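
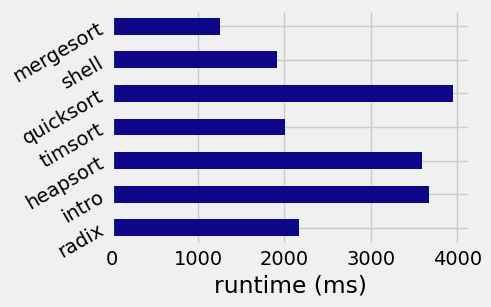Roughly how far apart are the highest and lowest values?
Max quicksort ≈ 4000, min mergesort ≈ 1500; range ≈ 2500.

≈ 2500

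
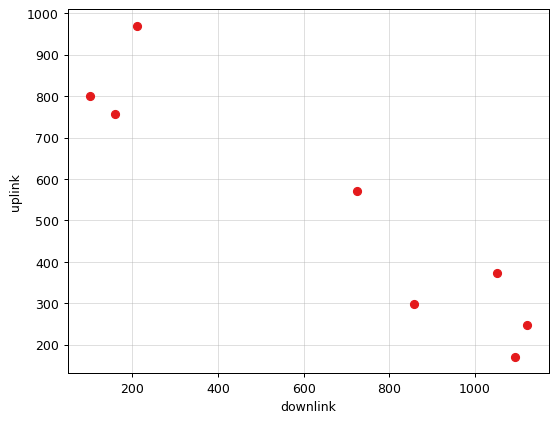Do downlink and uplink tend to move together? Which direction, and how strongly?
negative, strong

Points are negatively correlated; strong (|r| ≈ 0.9).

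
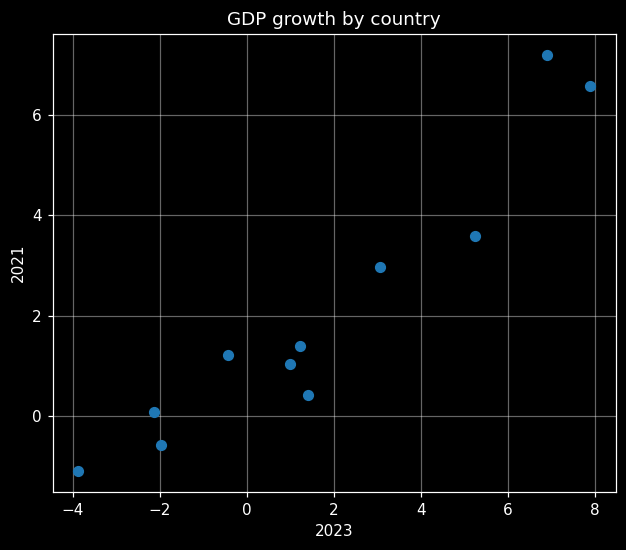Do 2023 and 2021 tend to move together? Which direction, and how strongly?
positive, strong

Points are positively correlated; strong (|r| ≈ 1.0).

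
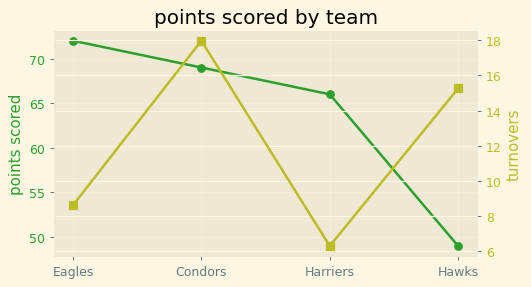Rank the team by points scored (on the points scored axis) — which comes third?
Top 4 (on the points scored axis): Eagles ≈ 72, Condors ≈ 68, Harriers ≈ 66, Hawks ≈ 48.

Harriers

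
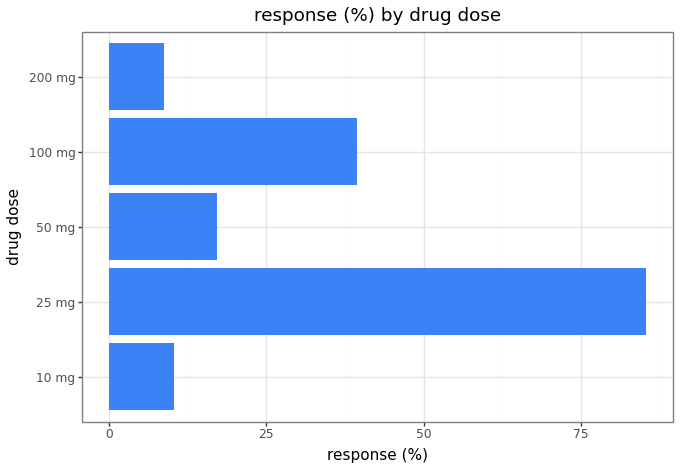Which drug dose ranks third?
50 mg

Top 4: 25 mg ≈ 90, 100 mg ≈ 40, 50 mg ≈ 20, 10 mg ≈ 10.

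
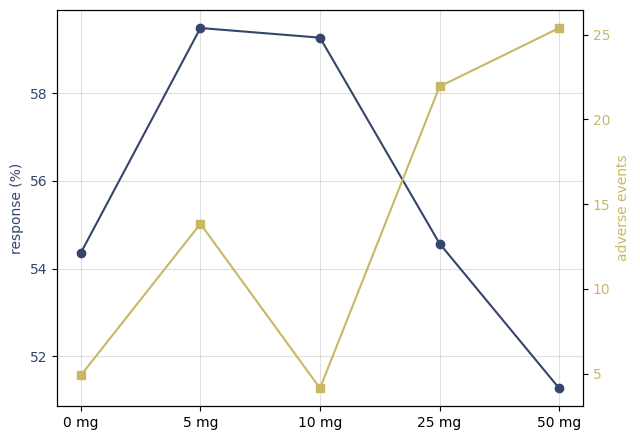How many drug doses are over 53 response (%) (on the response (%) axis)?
Above 53: 0 mg, 5 mg, 10 mg, 25 mg.

4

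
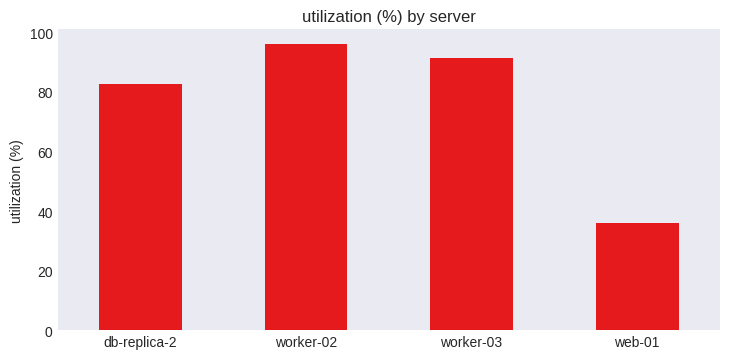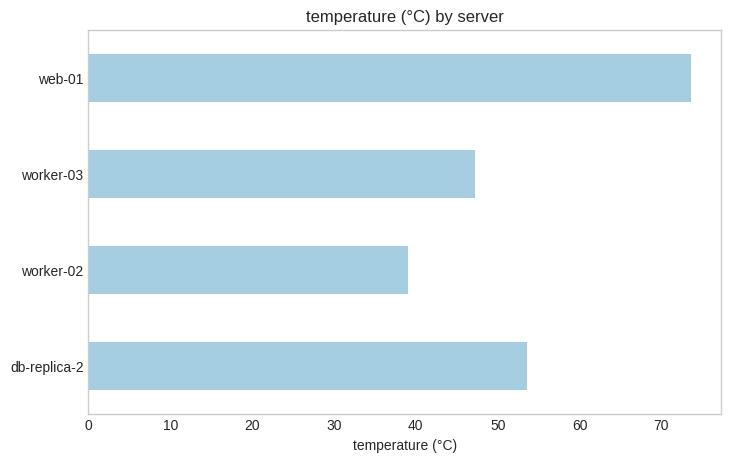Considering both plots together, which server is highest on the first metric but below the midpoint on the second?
worker-02

Chart 2 median temperature (°C) ≈ 50; below-median servers: worker-02, worker-03. Among those, worker-02 has the highest utilization (%) (≈ 100).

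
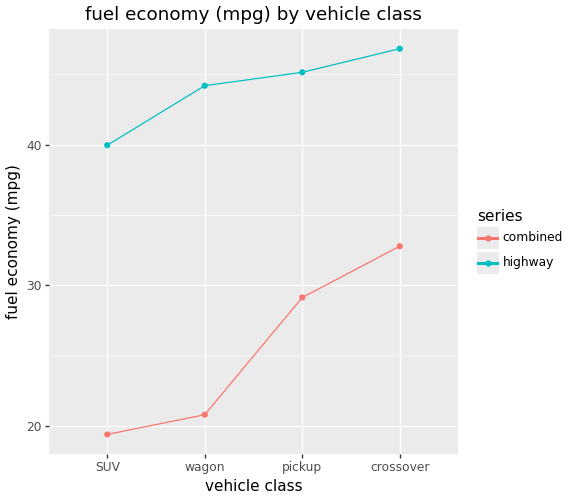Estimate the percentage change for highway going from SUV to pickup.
SUV ≈ 40, pickup ≈ 45; (45 − 40) / 40 ≈ +12.5%.

≈ +12.5%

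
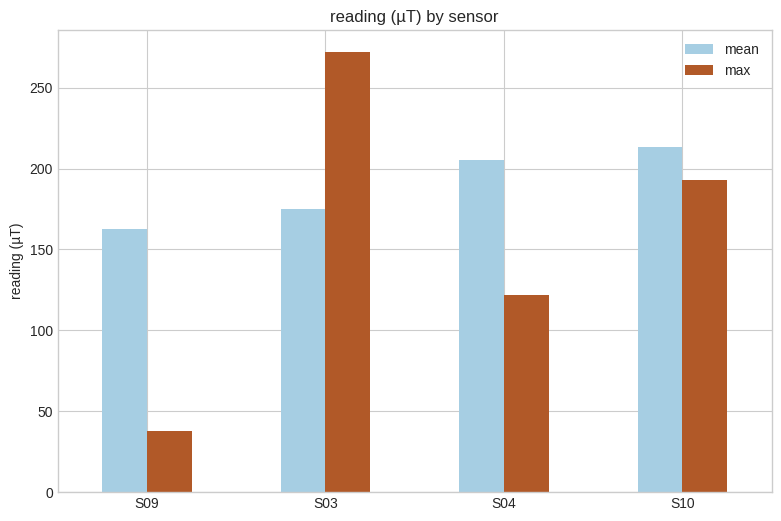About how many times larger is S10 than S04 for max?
S10 ≈ 200, S04 ≈ 125; 200/125 ≈ 1.6.

≈ 1.6×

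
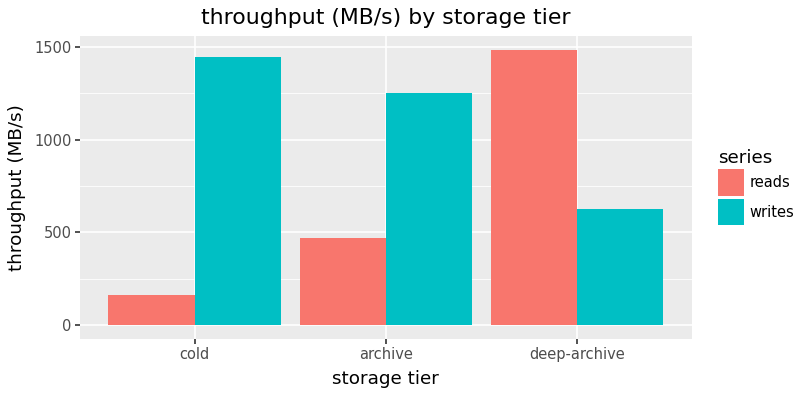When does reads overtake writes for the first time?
deep-archive

archive: reads ≈ 400 vs writes ≈ 1200 (not yet); deep-archive: reads ≈ 1400 vs writes ≈ 600 (first crossover).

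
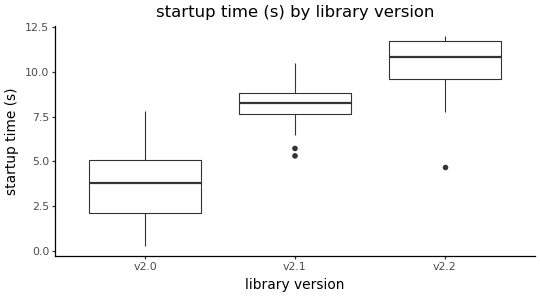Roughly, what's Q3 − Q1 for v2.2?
Q3 ≈ 12, Q1 ≈ 10; IQR ≈ 2.

≈ 2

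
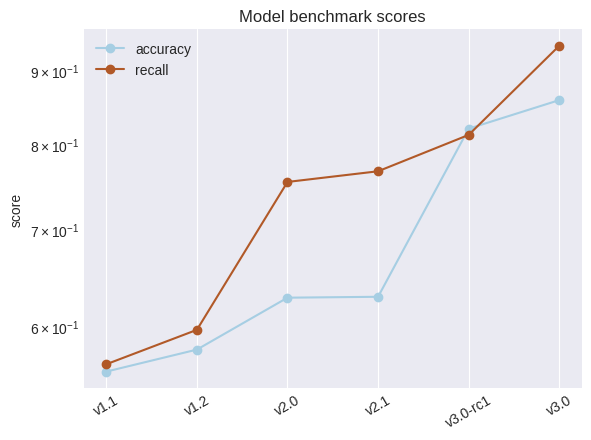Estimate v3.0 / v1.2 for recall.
≈ 1.58×

v3.0 ≈ 0.95, v1.2 ≈ 0.60; 0.95/0.60 ≈ 1.58.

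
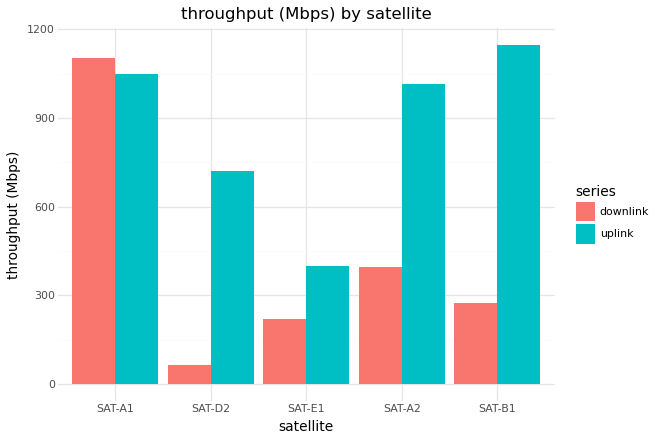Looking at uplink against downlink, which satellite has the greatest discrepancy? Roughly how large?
SAT-B1, ≈ 800 Mbps

SAT-B1: uplink ≈ 1100, downlink ≈ 300 → gap ≈ 800. Next-largest (SAT-D2) is only ≈ 600.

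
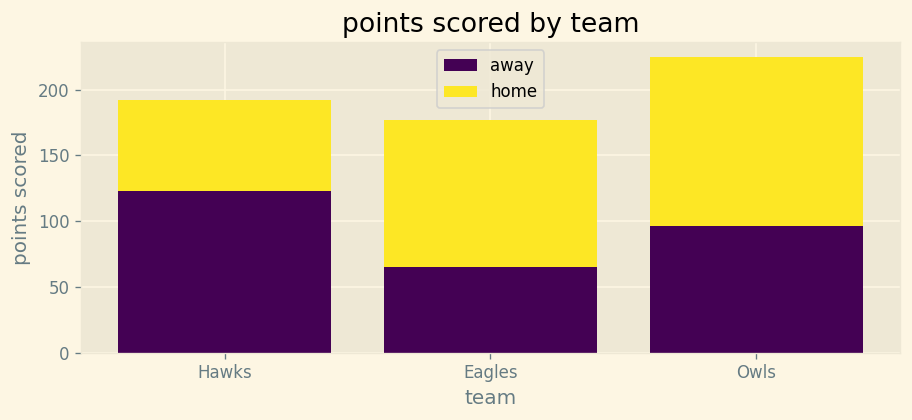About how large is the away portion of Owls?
≈ 100

away top ≈ 100, bottom ≈ 0; segment ≈ 100.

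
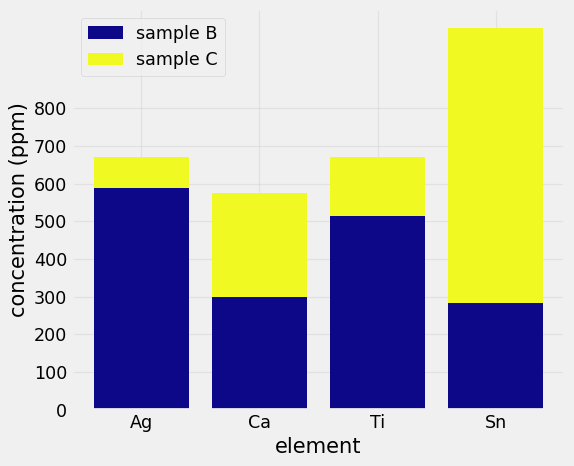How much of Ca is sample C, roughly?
≈ 300

sample C top ≈ 600, bottom ≈ 300; segment ≈ 300.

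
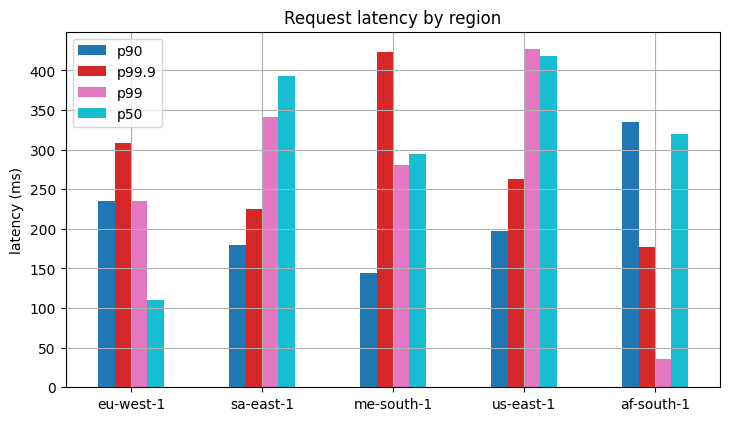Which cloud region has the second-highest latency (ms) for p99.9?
Top 3 for p99.9: me-south-1 ≈ 400, eu-west-1 ≈ 300, us-east-1 ≈ 250.

eu-west-1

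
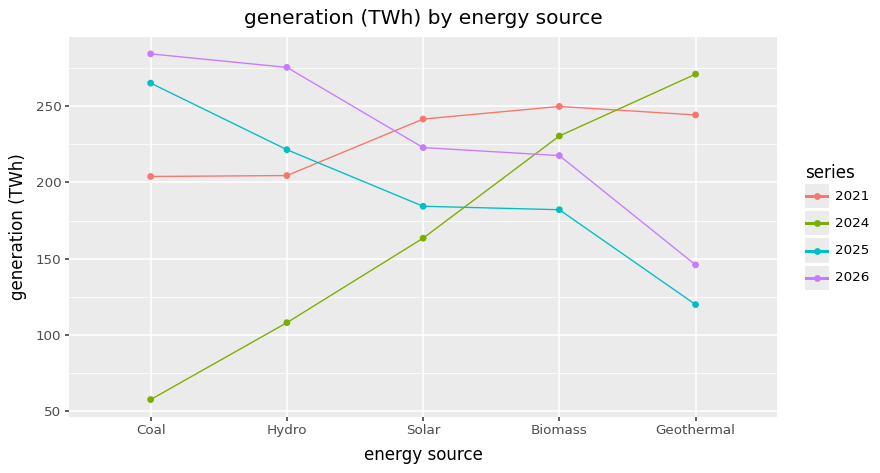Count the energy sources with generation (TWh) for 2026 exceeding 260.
Above 260: Coal, Hydro.

2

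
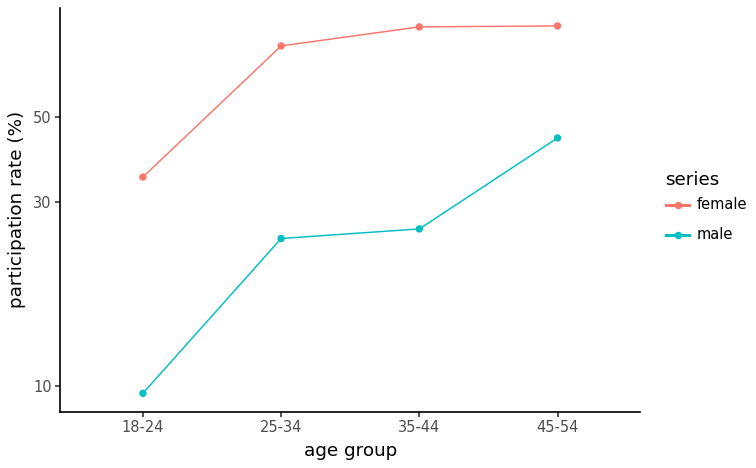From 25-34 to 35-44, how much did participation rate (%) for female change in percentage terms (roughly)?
25-34 ≈ 80, 35-44 ≈ 90; (90 − 80) / 80 ≈ +12.5%.

≈ +12.5%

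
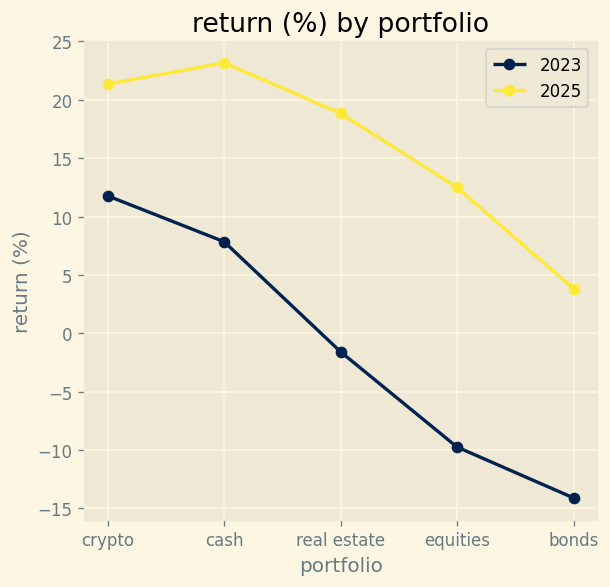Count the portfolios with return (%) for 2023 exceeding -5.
3

Above -5: crypto, cash, real estate.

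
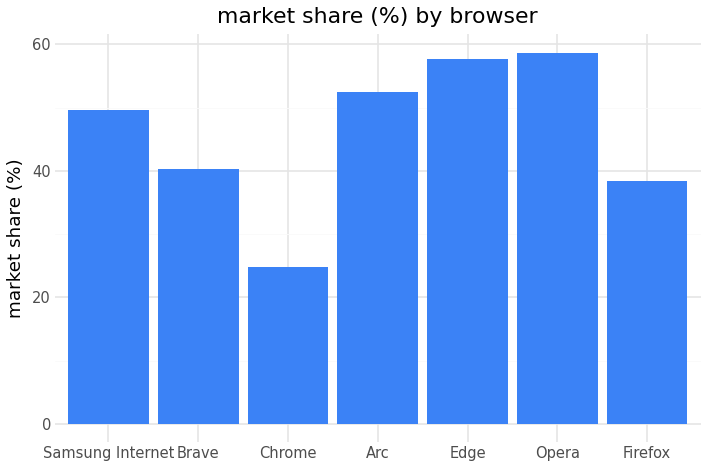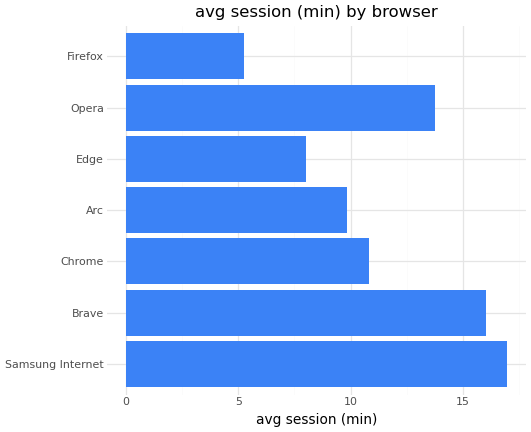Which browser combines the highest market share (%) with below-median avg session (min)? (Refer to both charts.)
Edge

Chart 2 median avg session (min) ≈ 10; below-median browsers: Arc, Edge, Firefox. Among those, Edge has the highest market share (%) (≈ 60).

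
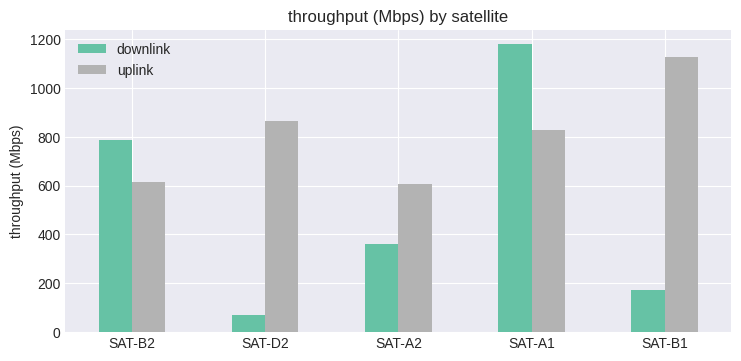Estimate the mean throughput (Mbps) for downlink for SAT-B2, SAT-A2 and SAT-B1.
≈ 467

(800 + 400 + 200) / 3 ≈ 467.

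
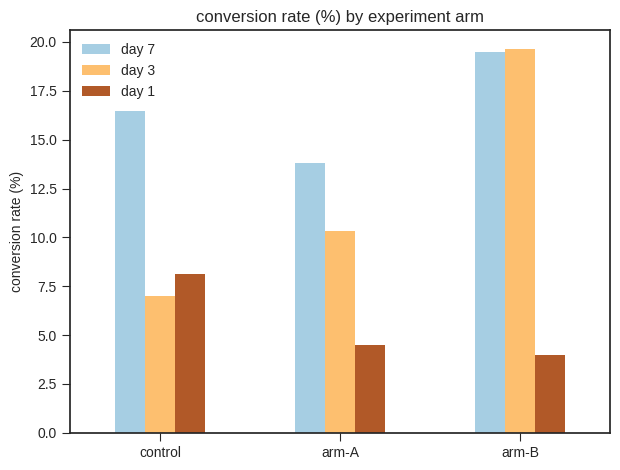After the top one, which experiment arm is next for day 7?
Top 3 for day 7: arm-B ≈ 20, control ≈ 16, arm-A ≈ 14.

control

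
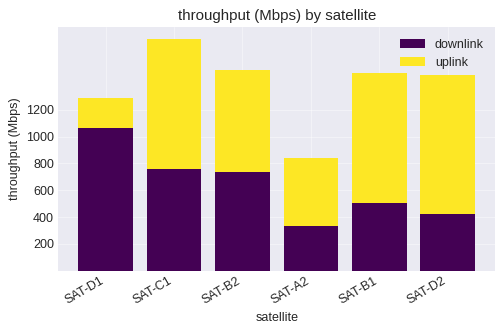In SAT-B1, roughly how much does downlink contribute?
downlink top ≈ 600, bottom ≈ 0; segment ≈ 600.

≈ 600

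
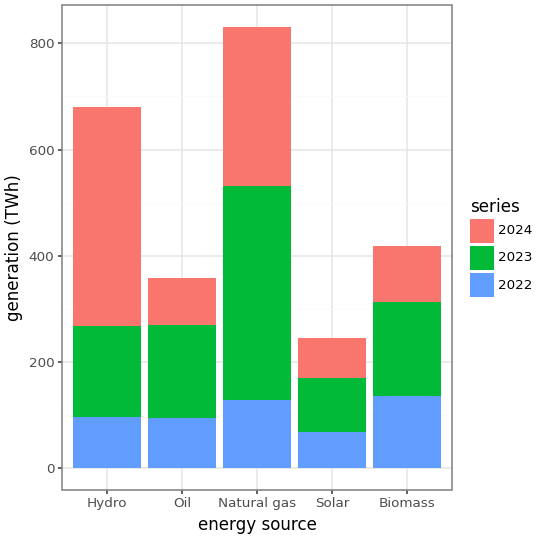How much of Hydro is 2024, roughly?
≈ 400

2024 top ≈ 700, bottom ≈ 300; segment ≈ 400.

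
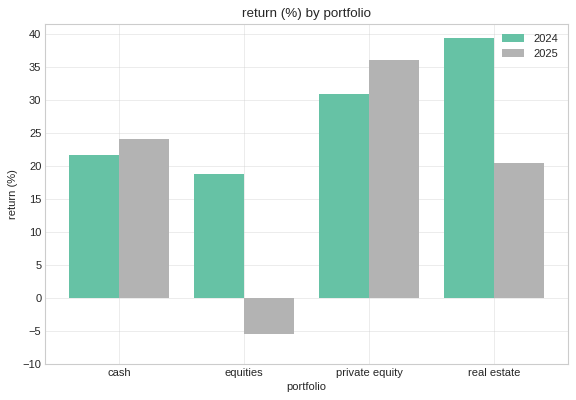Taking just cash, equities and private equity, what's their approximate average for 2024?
(20 + 20 + 30) / 3 ≈ 23.

≈ 23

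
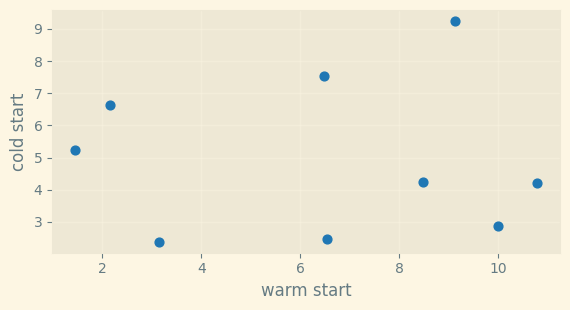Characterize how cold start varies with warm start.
Points are roughly uncorrelated; weak (|r| ≈ 0.0).

no clear correlation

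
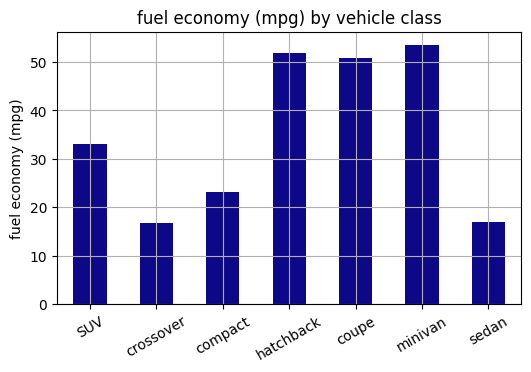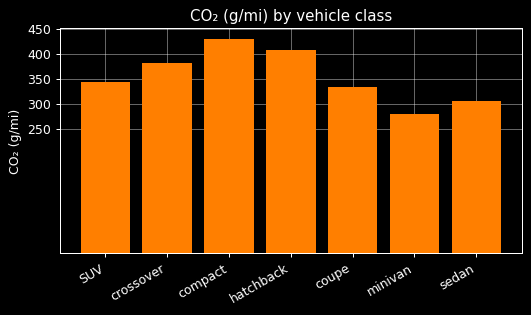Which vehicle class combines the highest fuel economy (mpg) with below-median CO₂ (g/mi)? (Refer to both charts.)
Chart 2 median CO₂ (g/mi) ≈ 350; below-median vehicle classes: coupe, minivan, sedan. Among those, minivan has the highest fuel economy (mpg) (≈ 55).

minivan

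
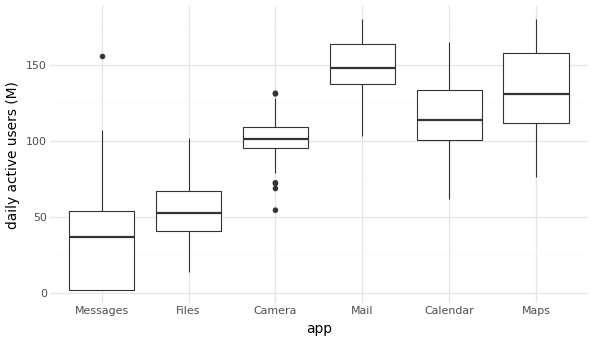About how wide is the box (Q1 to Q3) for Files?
Q3 ≈ 70, Q1 ≈ 40; IQR ≈ 30.

≈ 30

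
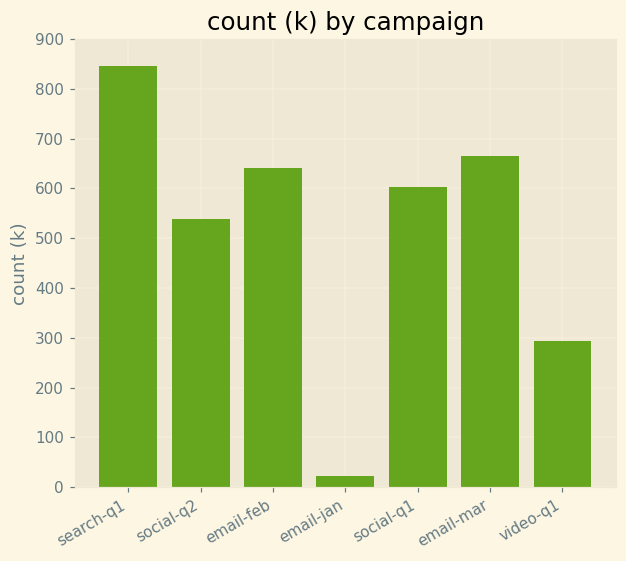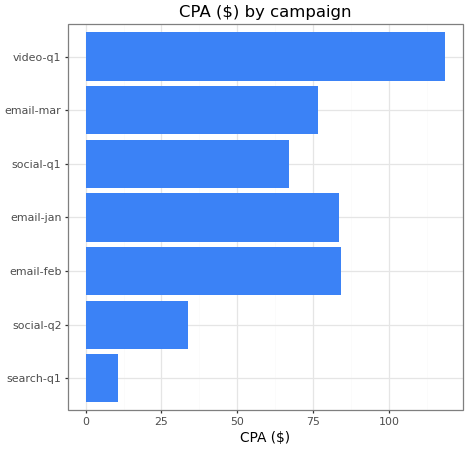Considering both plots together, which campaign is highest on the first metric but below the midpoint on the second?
Chart 2 median CPA ($) ≈ 80; below-median campaigns: search-q1, social-q2, social-q1. Among those, search-q1 has the highest count (k) (≈ 800).

search-q1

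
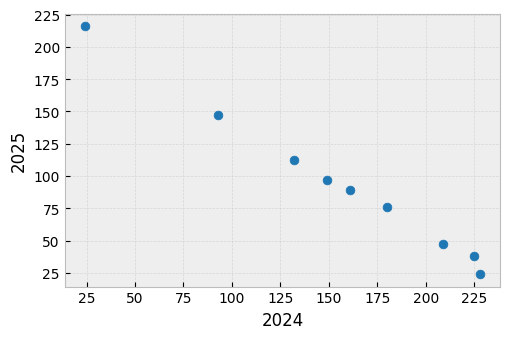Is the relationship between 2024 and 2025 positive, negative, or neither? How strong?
Points are negatively correlated; strong (|r| ≈ 1.0).

negative, strong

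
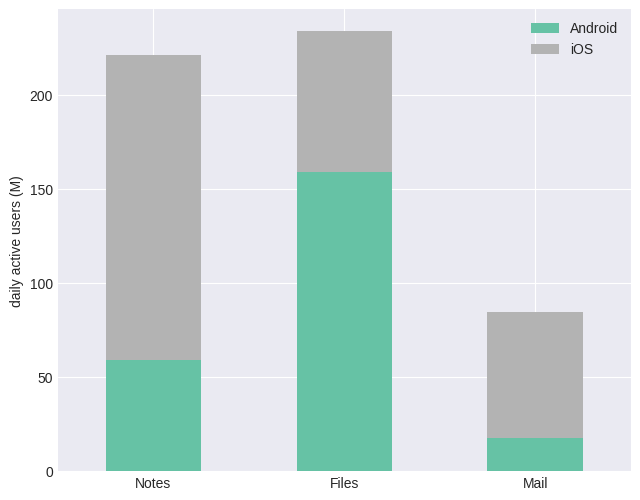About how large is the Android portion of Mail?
Android top ≈ 20, bottom ≈ 0; segment ≈ 20.

≈ 20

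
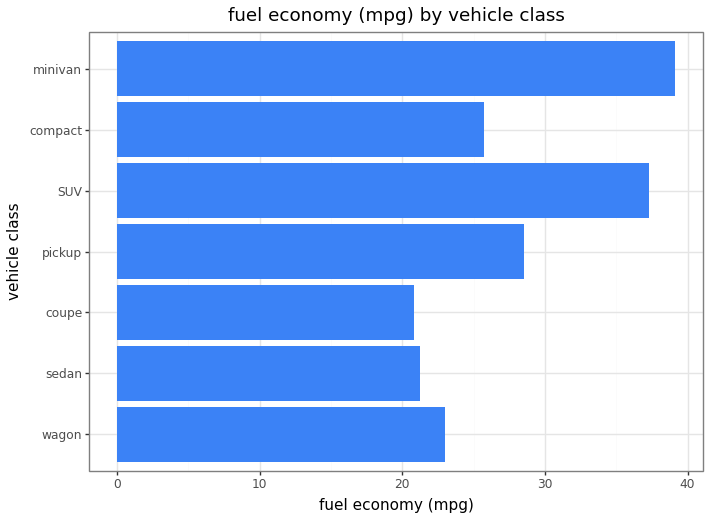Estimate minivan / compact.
≈ 1.6×

minivan ≈ 40, compact ≈ 25; 40/25 ≈ 1.6.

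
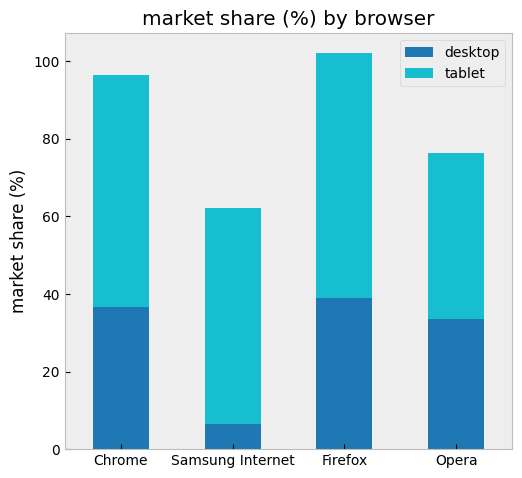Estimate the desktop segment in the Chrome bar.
≈ 40

desktop top ≈ 40, bottom ≈ 0; segment ≈ 40.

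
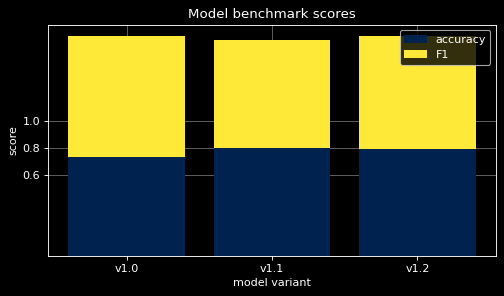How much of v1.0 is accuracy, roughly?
accuracy top ≈ 0.8, bottom ≈ 0.0; segment ≈ 0.8.

≈ 0.8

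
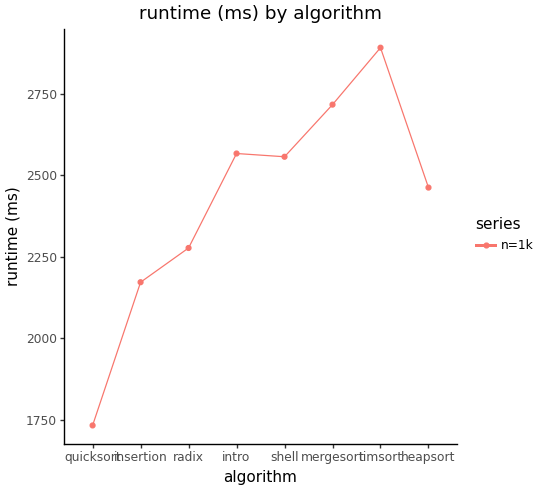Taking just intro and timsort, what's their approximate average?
≈ 2750

(2600 + 2900) / 2 ≈ 2750.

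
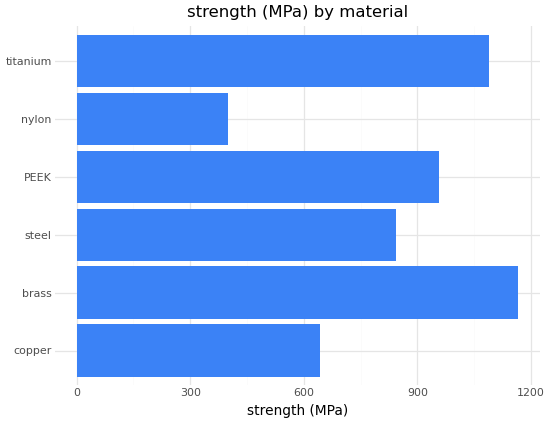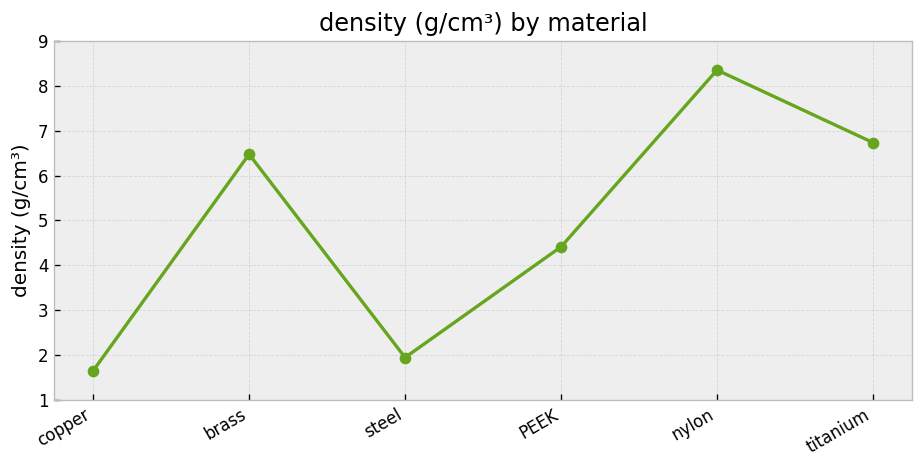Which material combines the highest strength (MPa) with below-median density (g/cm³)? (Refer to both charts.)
Chart 2 median density (g/cm³) ≈ 5; below-median materials: copper, steel, PEEK. Among those, PEEK has the highest strength (MPa) (≈ 1000).

PEEK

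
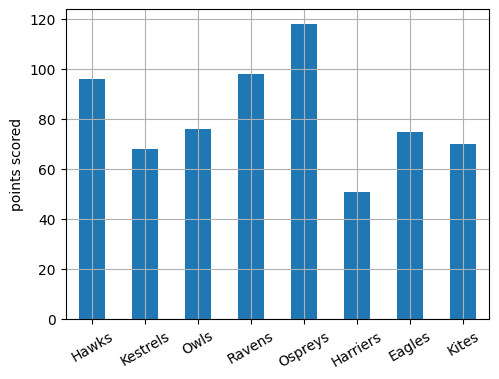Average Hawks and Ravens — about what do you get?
(100 + 100) / 2 ≈ 100.

≈ 100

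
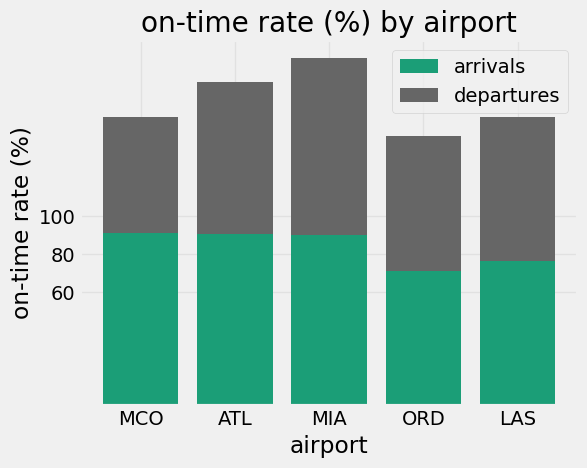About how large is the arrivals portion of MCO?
arrivals top ≈ 100, bottom ≈ 0; segment ≈ 100.

≈ 100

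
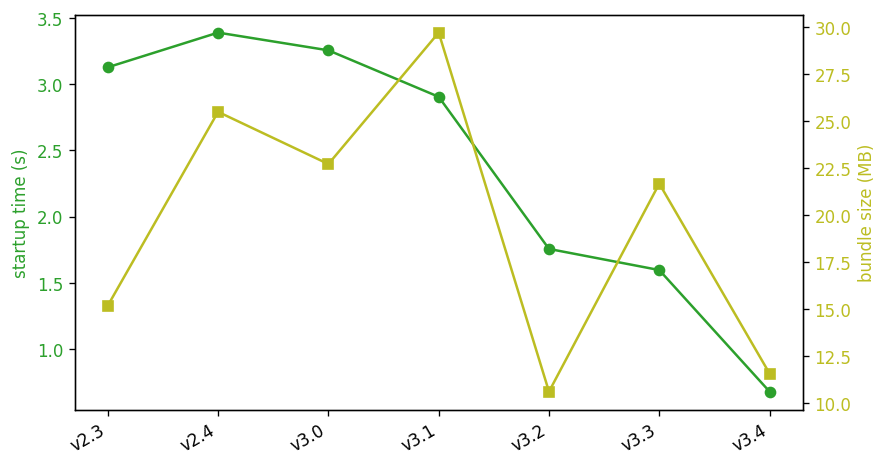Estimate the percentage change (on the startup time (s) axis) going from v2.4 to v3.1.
≈ -14.3%

v2.4 ≈ 3.5, v3.1 ≈ 3.0; (3.0 − 3.5) / 3.5 ≈ -14.3%.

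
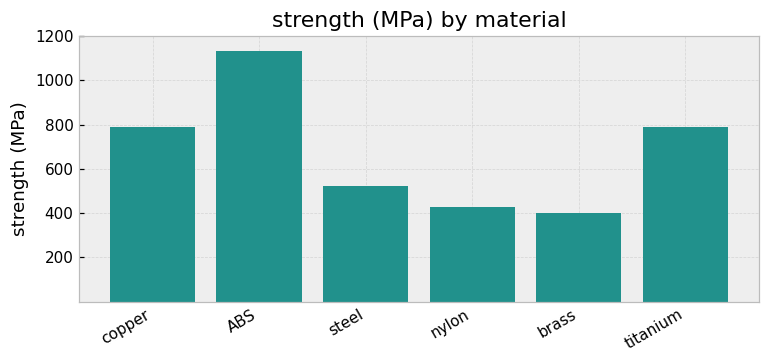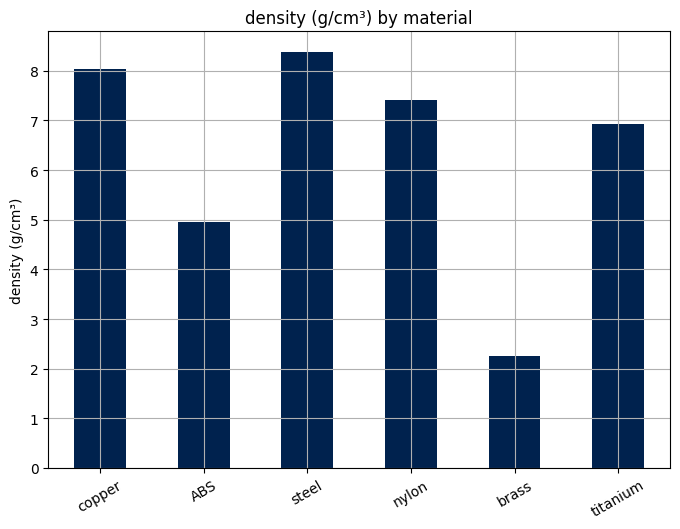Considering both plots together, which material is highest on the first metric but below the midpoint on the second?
Chart 2 median density (g/cm³) ≈ 7; below-median materials: ABS, brass, titanium. Among those, ABS has the highest strength (MPa) (≈ 1200).

ABS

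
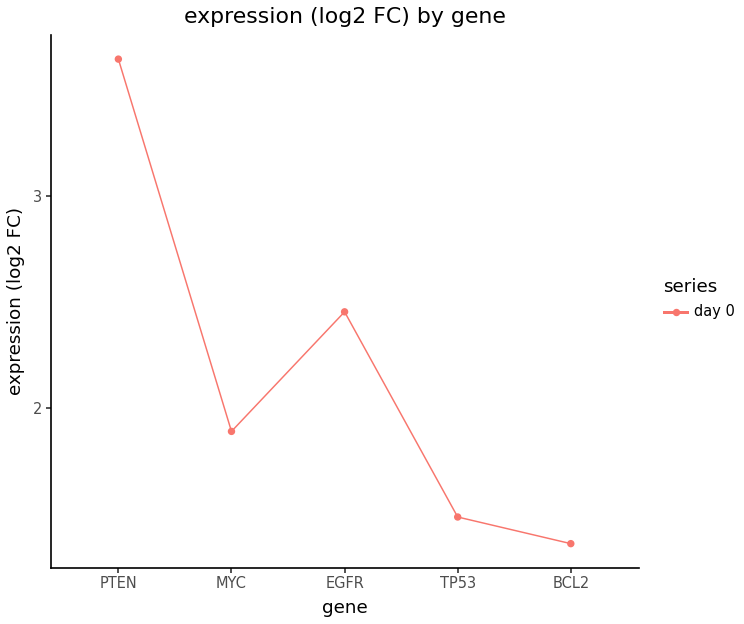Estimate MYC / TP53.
MYC ≈ 1.8, TP53 ≈ 1.4; 1.8/1.4 ≈ 1.29.

≈ 1.29×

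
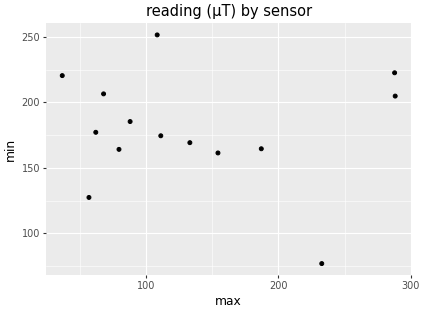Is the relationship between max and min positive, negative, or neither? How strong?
Points are roughly uncorrelated; weak (|r| ≈ 0.1).

no clear correlation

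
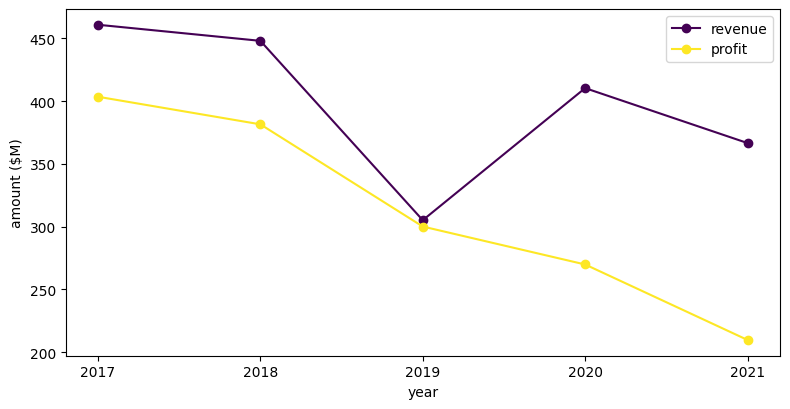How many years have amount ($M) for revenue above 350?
4

Above 350: 2017, 2018, 2020, 2021.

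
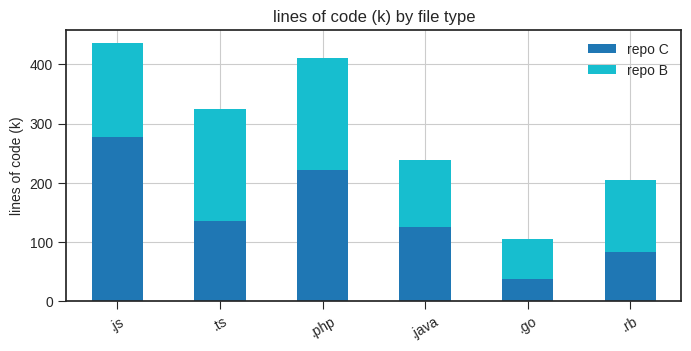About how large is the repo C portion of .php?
≈ 200

repo C top ≈ 200, bottom ≈ 0; segment ≈ 200.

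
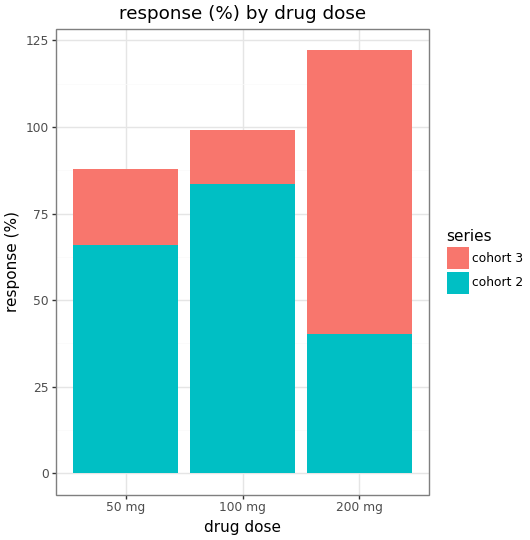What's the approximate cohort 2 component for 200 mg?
cohort 2 top ≈ 40, bottom ≈ 0; segment ≈ 40.

≈ 40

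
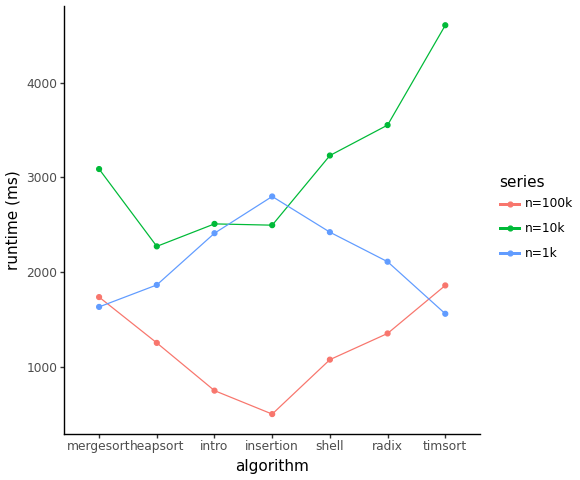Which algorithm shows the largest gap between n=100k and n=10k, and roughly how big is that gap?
timsort, ≈ 2500 ms

timsort: n=100k ≈ 2000, n=10k ≈ 4500 → gap ≈ 2500. Next-largest (radix) is only ≈ 2000.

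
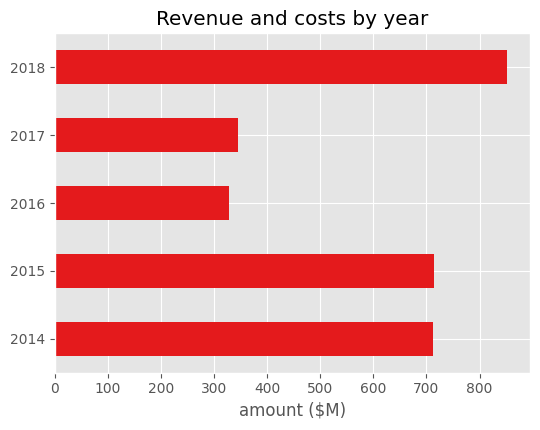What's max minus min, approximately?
Max 2018 ≈ 900, min 2016 ≈ 300; range ≈ 600.

≈ 600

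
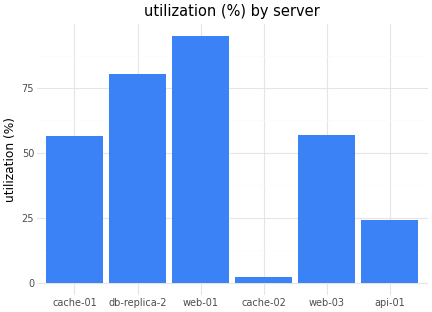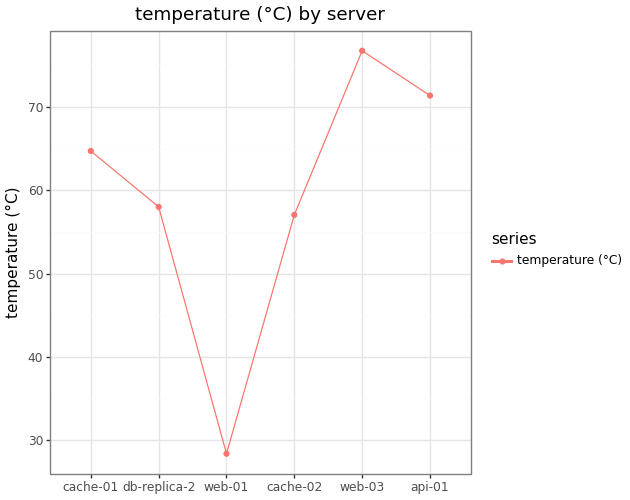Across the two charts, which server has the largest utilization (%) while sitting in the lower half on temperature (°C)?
Chart 2 median temperature (°C) ≈ 60; below-median servers: db-replica-2, web-01, cache-02. Among those, web-01 has the highest utilization (%) (≈ 100).

web-01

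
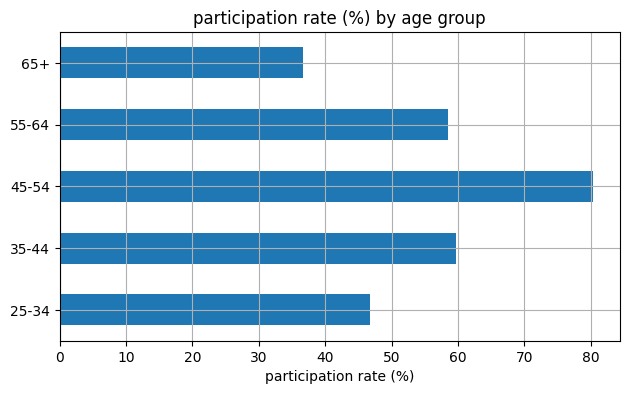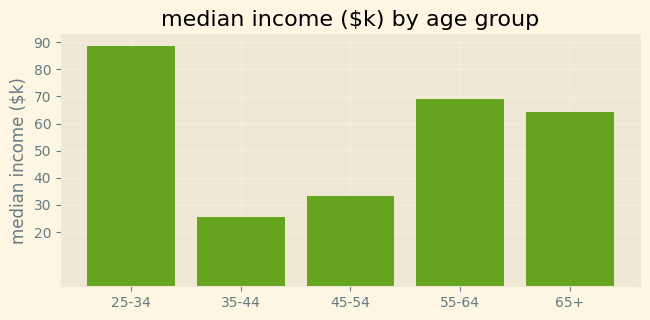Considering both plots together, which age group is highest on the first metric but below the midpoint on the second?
Chart 2 median median income ($k) ≈ 60; below-median age groups: 35-44, 45-54. Among those, 45-54 has the highest participation rate (%) (≈ 80).

45-54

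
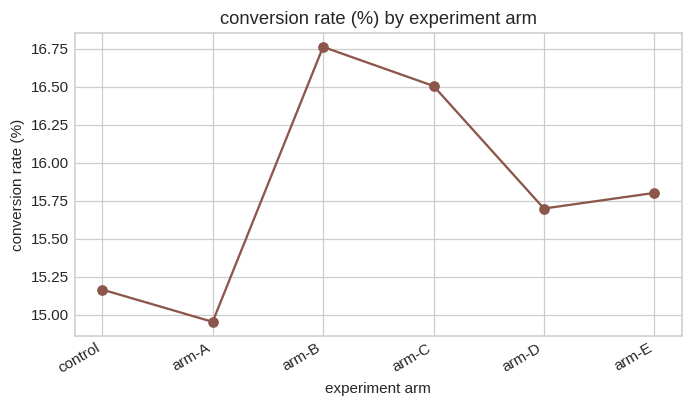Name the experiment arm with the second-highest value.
arm-C

Top 3: arm-B ≈ 16.8, arm-C ≈ 16.6, arm-E ≈ 15.8.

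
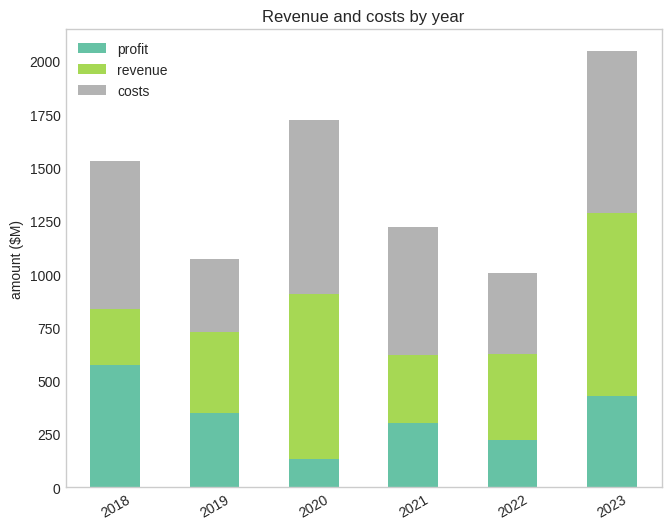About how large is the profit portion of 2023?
profit top ≈ 400, bottom ≈ 0; segment ≈ 400.

≈ 400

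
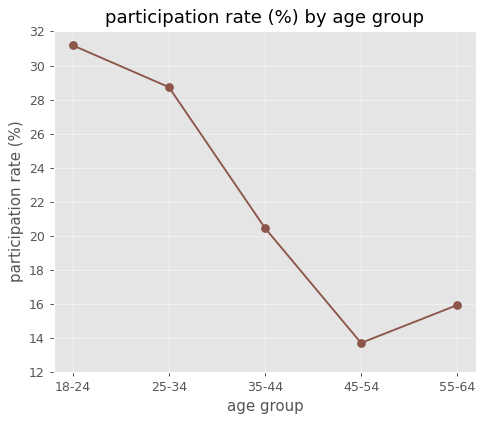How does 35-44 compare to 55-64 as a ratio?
35-44 ≈ 20, 55-64 ≈ 16; 20/16 ≈ 1.25.

≈ 1.25×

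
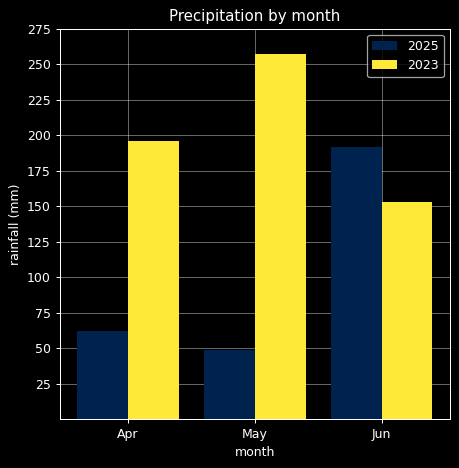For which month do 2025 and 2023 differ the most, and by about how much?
May: 2025 ≈ 50, 2023 ≈ 250 → gap ≈ 200. Next-largest (Apr) is only ≈ 150.

May, ≈ 200 mm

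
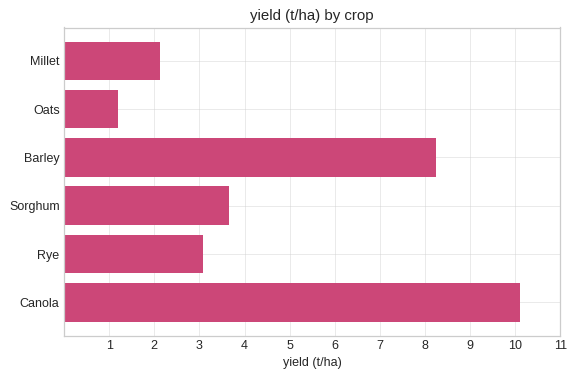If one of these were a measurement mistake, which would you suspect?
Canola ≈ 10; the rest sit between ≈ 1 and ≈ 8.

Canola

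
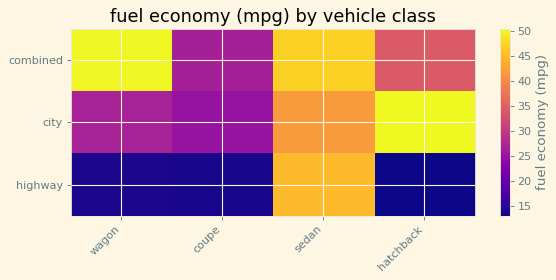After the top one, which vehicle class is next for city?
Top 3 for city: hatchback ≈ 50, sedan ≈ 40, wagon ≈ 25.

sedan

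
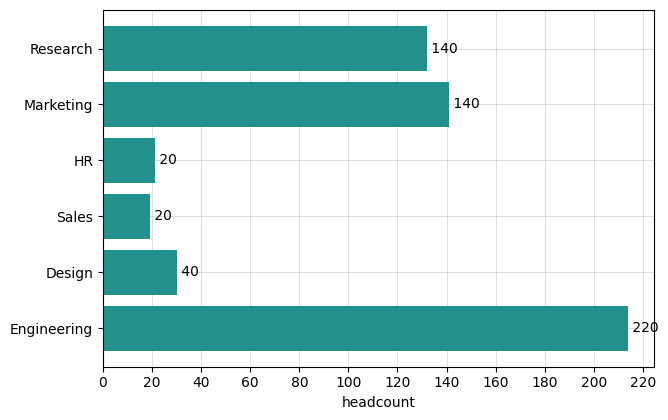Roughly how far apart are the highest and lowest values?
Max Engineering ≈ 220, min Sales ≈ 20; range ≈ 200.

≈ 200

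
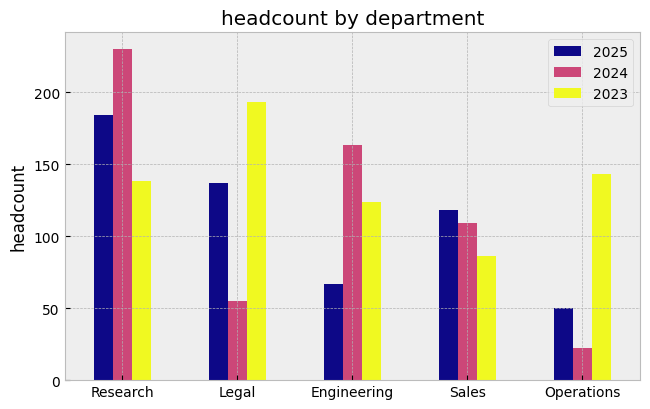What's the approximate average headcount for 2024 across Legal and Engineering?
≈ 110

(60 + 160) / 2 ≈ 110.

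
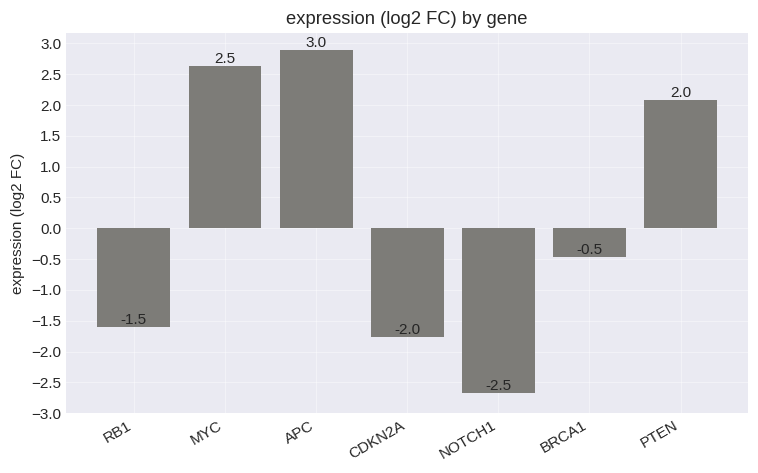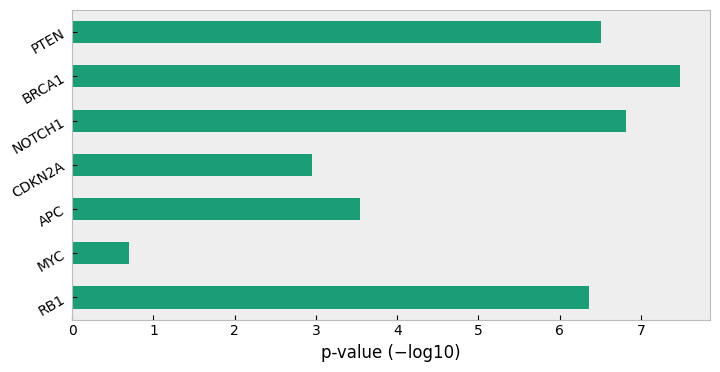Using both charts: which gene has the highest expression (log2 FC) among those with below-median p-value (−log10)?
Chart 2 median p-value (−log10) ≈ 6; below-median genes: MYC, APC, CDKN2A. Among those, APC has the highest expression (log2 FC) (≈ 3).

APC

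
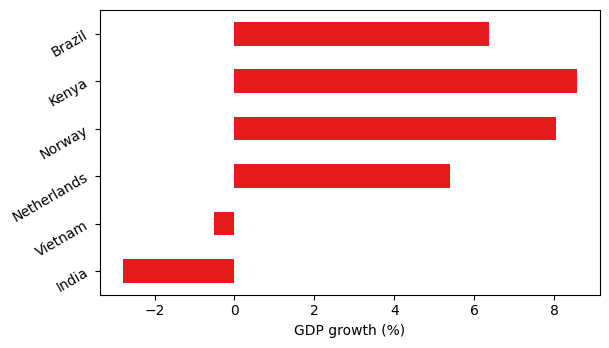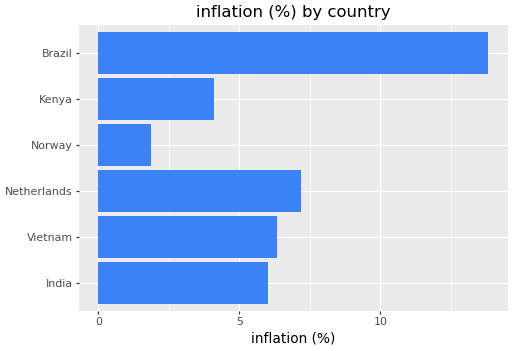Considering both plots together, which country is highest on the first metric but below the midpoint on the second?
Chart 2 median inflation (%) ≈ 6; below-median countries: India, Norway, Kenya. Among those, Kenya has the highest GDP growth (%) (≈ 9).

Kenya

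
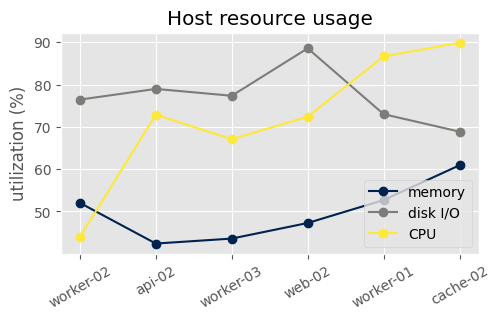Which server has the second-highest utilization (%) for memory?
Top 3 for memory: cache-02 ≈ 60, worker-01 ≈ 55, worker-02 ≈ 50.

worker-01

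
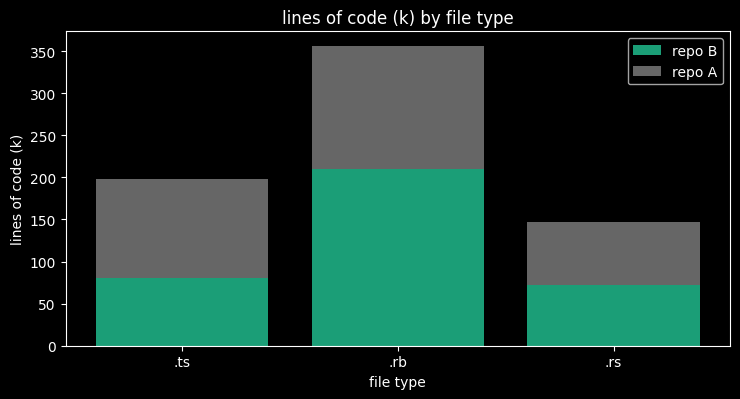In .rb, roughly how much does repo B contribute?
repo B top ≈ 200, bottom ≈ 0; segment ≈ 200.

≈ 200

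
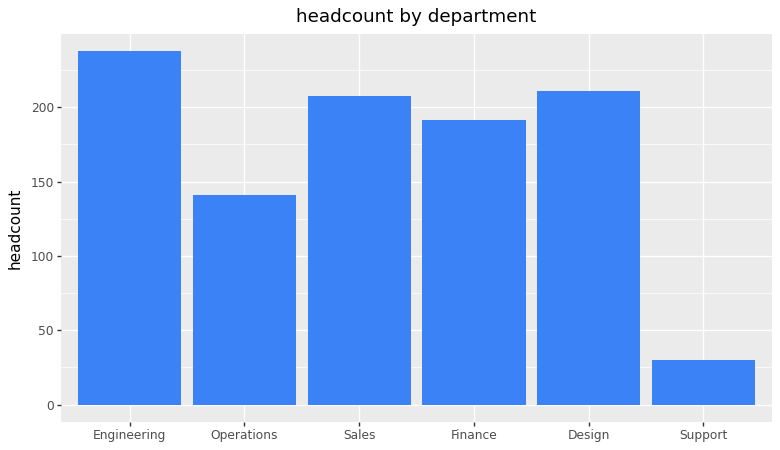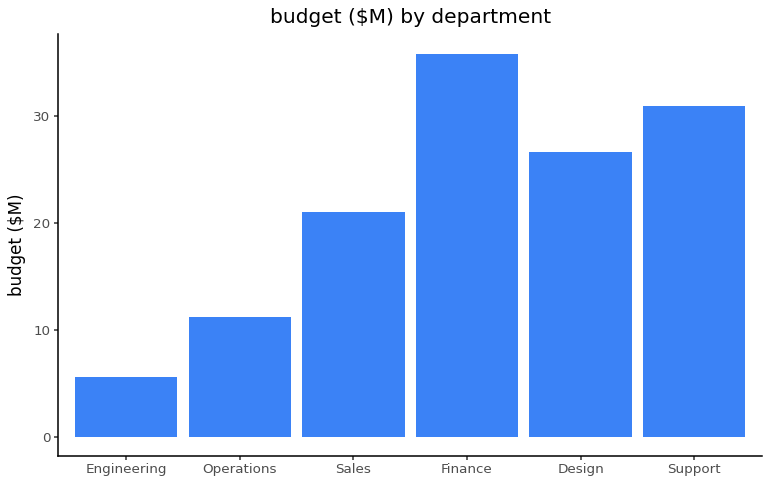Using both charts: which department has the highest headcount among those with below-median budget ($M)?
Chart 2 median budget ($M) ≈ 25; below-median departments: Engineering, Operations, Sales. Among those, Engineering has the highest headcount (≈ 250).

Engineering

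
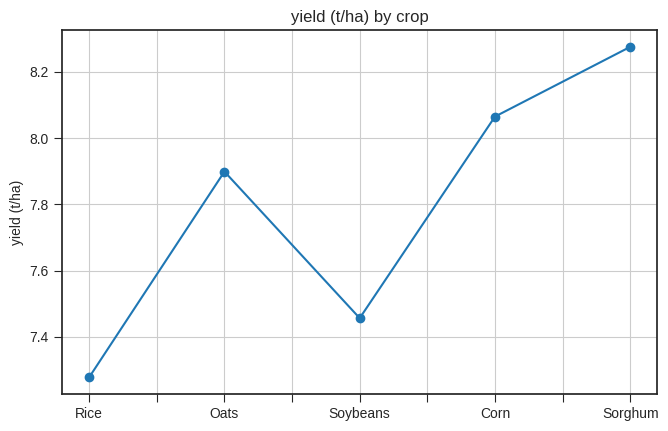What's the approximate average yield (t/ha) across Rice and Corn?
≈ 7.7

(7.3 + 8.1) / 2 ≈ 7.7.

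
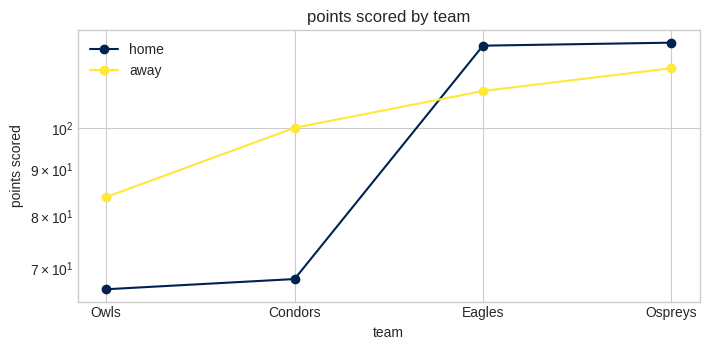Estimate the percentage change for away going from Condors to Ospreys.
≈ +15%

Condors ≈ 100, Ospreys ≈ 115; (115 − 100) / 100 ≈ +15%.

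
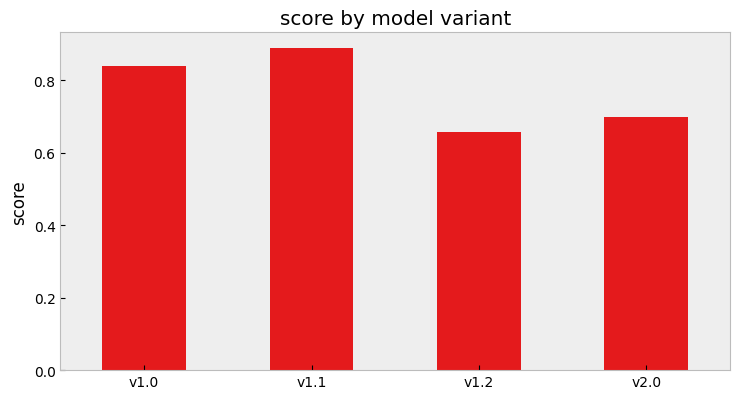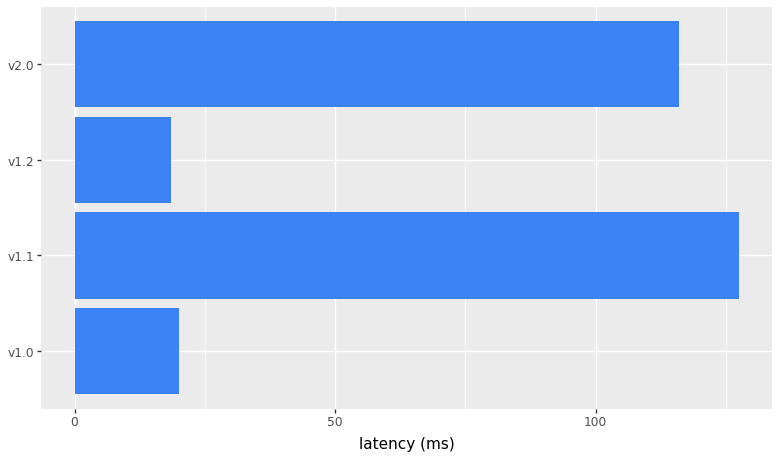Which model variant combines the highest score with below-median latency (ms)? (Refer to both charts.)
Chart 2 median latency (ms) ≈ 60; below-median model variants: v1.0, v1.2. Among those, v1.0 has the highest score (≈ 0.8).

v1.0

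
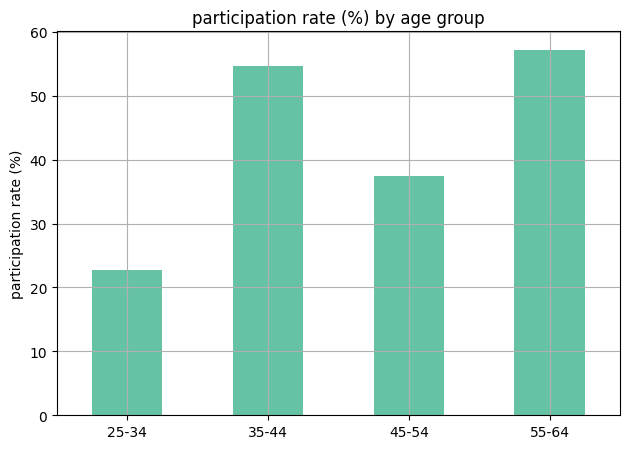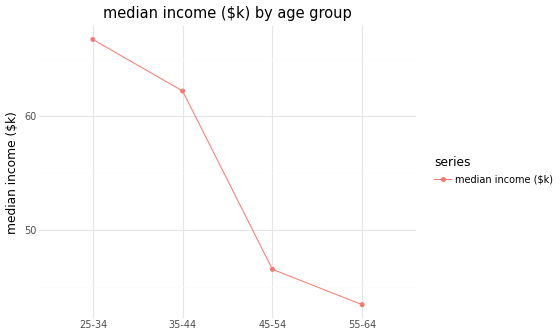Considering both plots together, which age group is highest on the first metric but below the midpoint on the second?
55-64

Chart 2 median median income ($k) ≈ 50; below-median age groups: 45-54, 55-64. Among those, 55-64 has the highest participation rate (%) (≈ 60).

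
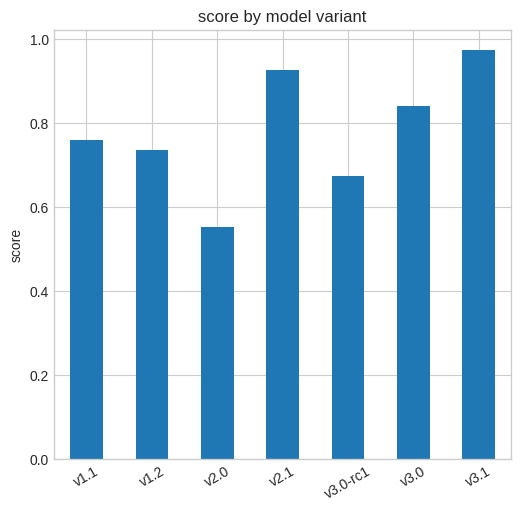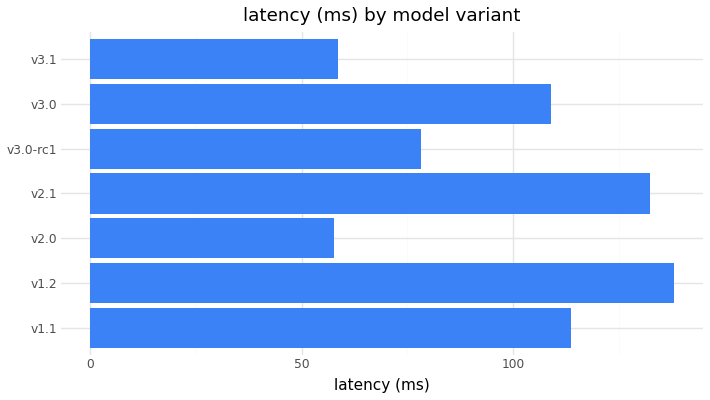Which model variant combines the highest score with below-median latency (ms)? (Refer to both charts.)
v3.1

Chart 2 median latency (ms) ≈ 100; below-median model variants: v2.0, v3.0-rc1, v3.1. Among those, v3.1 has the highest score (≈ 1).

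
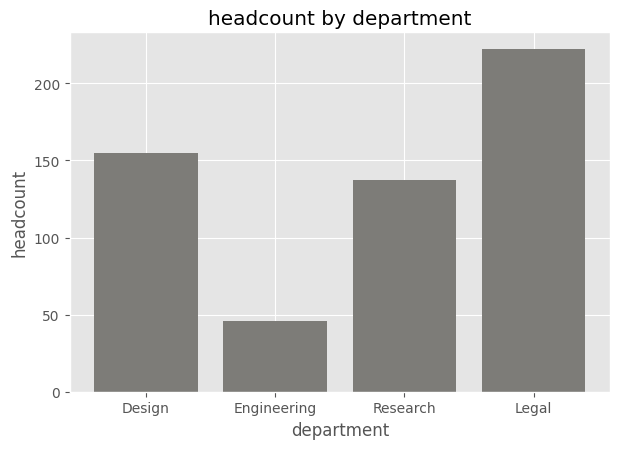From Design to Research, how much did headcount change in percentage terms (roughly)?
Design ≈ 160, Research ≈ 140; (140 − 160) / 160 ≈ -12.5%.

≈ -12.5%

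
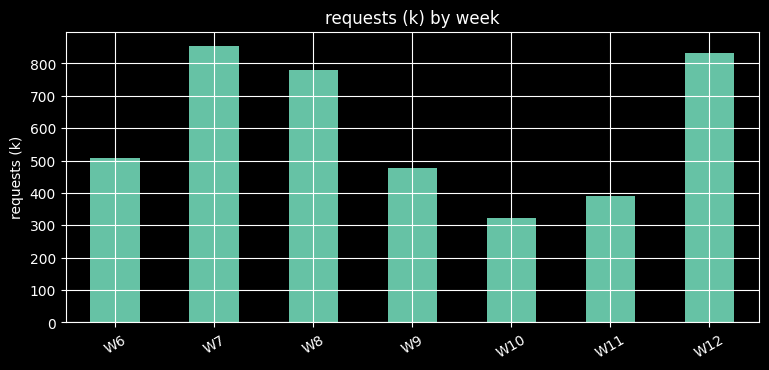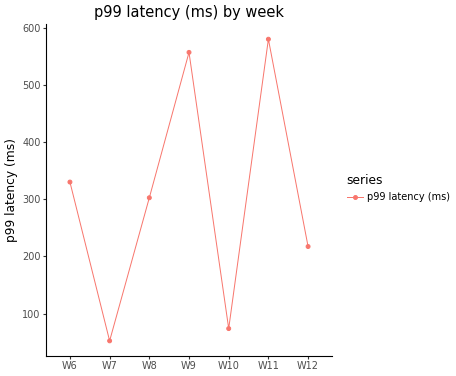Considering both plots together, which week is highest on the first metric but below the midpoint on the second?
W7

Chart 2 median p99 latency (ms) ≈ 300; below-median weeks: W7, W10, W12. Among those, W7 has the highest requests (k) (≈ 900).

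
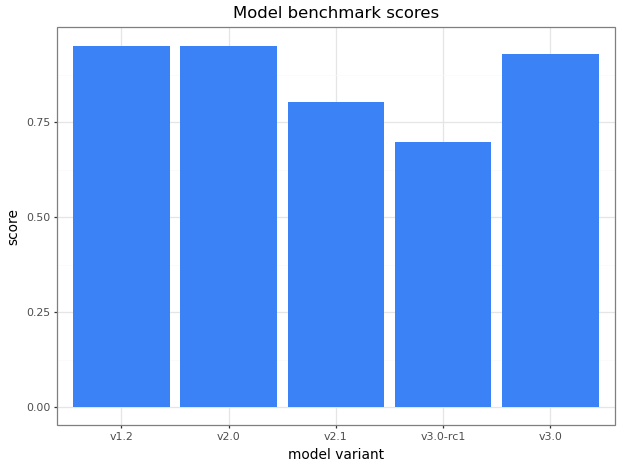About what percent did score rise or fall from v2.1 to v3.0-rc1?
v2.1 ≈ 0.8, v3.0-rc1 ≈ 0.7; (0.7 − 0.8) / 0.8 ≈ -12.5%.

≈ -12.5%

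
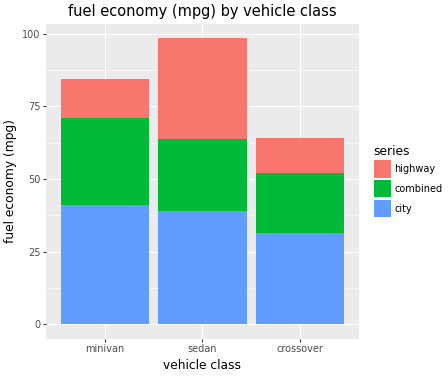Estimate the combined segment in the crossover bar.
≈ 20

combined top ≈ 50, bottom ≈ 30; segment ≈ 20.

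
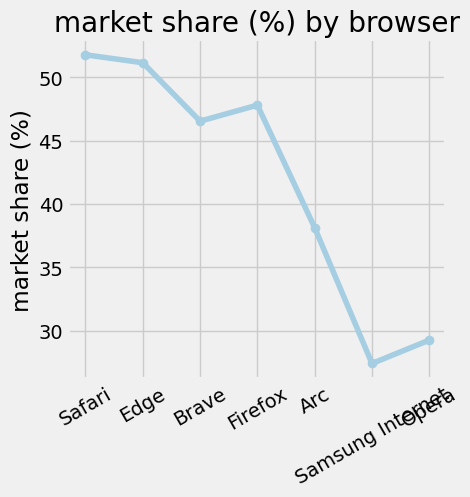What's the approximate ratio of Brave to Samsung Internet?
≈ 1.8×

Brave ≈ 45, Samsung Internet ≈ 25; 45/25 ≈ 1.8.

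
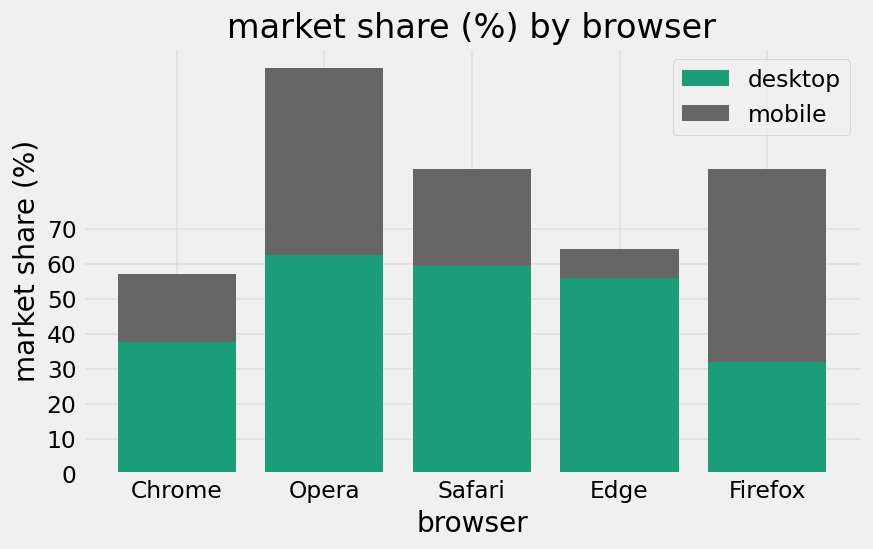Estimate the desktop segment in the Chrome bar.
≈ 40

desktop top ≈ 40, bottom ≈ 0; segment ≈ 40.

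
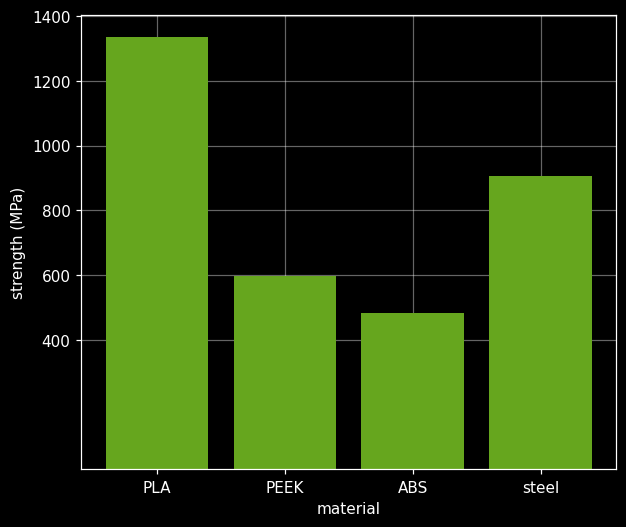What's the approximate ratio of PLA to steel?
≈ 1.4×

PLA ≈ 1400, steel ≈ 1000; 1400/1000 ≈ 1.4.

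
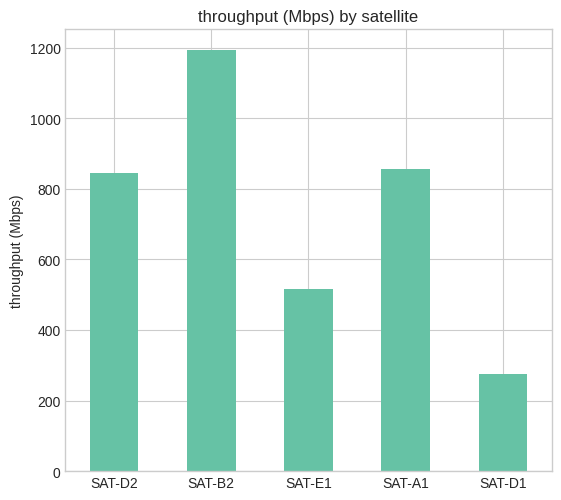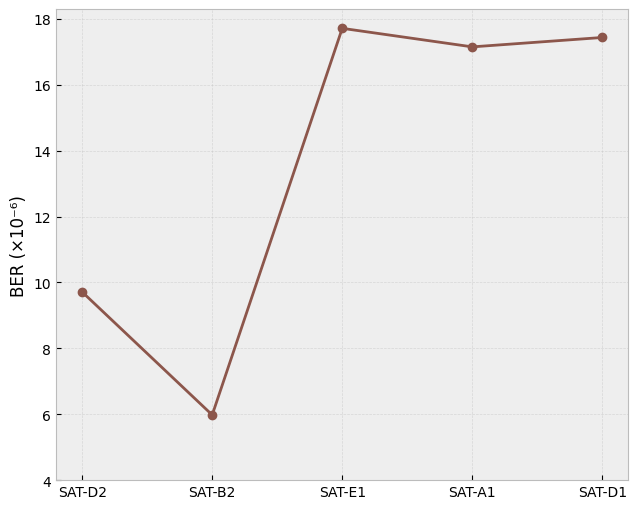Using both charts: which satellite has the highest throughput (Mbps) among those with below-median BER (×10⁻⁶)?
Chart 2 median BER (×10⁻⁶) ≈ 18; below-median satellites: SAT-D2, SAT-B2. Among those, SAT-B2 has the highest throughput (Mbps) (≈ 1200).

SAT-B2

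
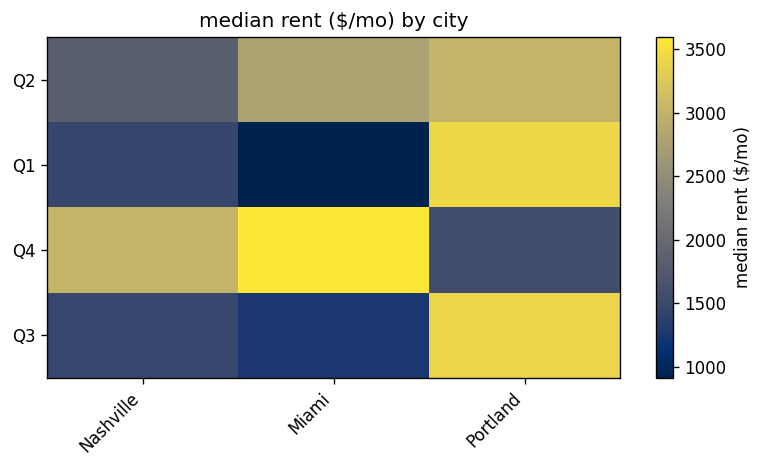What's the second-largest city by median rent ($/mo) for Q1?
Top 3 for Q1: Portland ≈ 3500, Nashville ≈ 1500, Miami ≈ 1000.

Nashville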